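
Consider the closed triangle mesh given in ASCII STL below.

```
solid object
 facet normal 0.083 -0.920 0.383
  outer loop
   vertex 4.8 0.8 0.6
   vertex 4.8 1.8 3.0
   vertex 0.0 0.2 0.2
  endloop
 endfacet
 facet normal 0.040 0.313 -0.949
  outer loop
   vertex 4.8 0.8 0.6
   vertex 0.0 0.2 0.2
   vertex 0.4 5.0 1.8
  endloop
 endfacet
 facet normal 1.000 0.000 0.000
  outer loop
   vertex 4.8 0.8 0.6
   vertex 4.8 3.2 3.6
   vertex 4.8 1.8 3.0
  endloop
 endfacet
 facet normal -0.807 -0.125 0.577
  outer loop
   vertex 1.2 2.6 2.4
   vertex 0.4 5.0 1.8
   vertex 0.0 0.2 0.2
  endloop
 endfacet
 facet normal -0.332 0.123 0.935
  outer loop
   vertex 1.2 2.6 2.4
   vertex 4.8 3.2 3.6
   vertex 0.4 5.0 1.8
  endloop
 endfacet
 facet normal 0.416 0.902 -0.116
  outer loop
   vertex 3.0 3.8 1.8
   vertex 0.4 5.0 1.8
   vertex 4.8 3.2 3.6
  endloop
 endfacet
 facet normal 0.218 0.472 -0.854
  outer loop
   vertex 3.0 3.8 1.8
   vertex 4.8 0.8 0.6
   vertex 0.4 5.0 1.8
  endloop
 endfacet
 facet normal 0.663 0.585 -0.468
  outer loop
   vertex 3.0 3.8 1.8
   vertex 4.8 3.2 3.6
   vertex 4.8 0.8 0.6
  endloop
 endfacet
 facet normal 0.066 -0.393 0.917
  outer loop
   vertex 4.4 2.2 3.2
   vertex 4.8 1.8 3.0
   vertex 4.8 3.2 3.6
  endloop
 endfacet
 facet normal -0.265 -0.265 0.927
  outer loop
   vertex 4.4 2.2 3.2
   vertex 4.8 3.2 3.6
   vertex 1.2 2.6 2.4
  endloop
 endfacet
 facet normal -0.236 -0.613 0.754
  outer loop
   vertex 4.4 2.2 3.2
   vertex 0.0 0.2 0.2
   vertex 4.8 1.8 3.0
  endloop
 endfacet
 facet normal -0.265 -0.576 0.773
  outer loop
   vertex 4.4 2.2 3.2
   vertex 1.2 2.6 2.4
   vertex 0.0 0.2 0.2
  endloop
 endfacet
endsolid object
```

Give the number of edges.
18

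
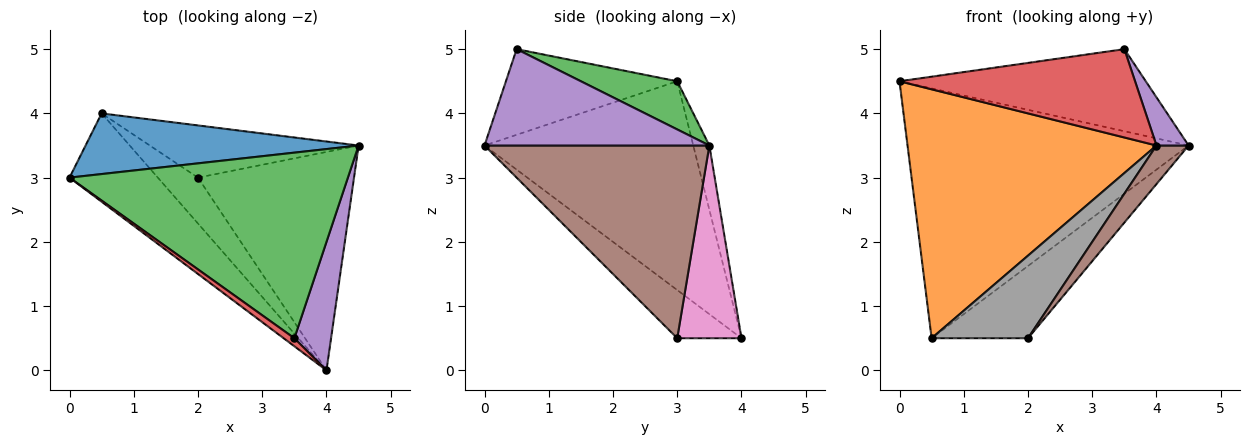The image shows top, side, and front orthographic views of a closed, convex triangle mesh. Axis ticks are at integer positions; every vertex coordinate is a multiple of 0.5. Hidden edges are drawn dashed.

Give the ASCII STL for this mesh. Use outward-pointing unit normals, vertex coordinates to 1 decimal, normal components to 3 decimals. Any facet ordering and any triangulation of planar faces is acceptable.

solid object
 facet normal -0.055 0.970 0.236
  outer loop
   vertex 0.5 4.0 0.5
   vertex 0.0 3.0 4.5
   vertex 4.5 3.5 3.5
  endloop
 endfacet
 facet normal -0.620 -0.739 -0.262
  outer loop
   vertex 0.5 4.0 0.5
   vertex 4.0 0.0 3.5
   vertex 0.0 3.0 4.5
  endloop
 endfacet
 facet normal 0.156 0.400 0.903
  outer loop
   vertex 3.5 0.5 5.0
   vertex 4.5 3.5 3.5
   vertex 0.0 3.0 4.5
  endloop
 endfacet
 facet normal -0.587 -0.807 0.073
  outer loop
   vertex 3.5 0.5 5.0
   vertex 0.0 3.0 4.5
   vertex 4.0 0.0 3.5
  endloop
 endfacet
 facet normal 0.926 -0.132 0.353
  outer loop
   vertex 3.5 0.5 5.0
   vertex 4.0 0.0 3.5
   vertex 4.5 3.5 3.5
  endloop
 endfacet
 facet normal 0.772 -0.110 -0.625
  outer loop
   vertex 2.0 3.0 0.5
   vertex 4.5 3.5 3.5
   vertex 4.0 0.0 3.5
  endloop
 endfacet
 facet normal 0.475 0.713 -0.515
  outer loop
   vertex 2.0 3.0 0.5
   vertex 0.5 4.0 0.5
   vertex 4.5 3.5 3.5
  endloop
 endfacet
 facet normal -0.504 -0.755 -0.420
  outer loop
   vertex 2.0 3.0 0.5
   vertex 4.0 0.0 3.5
   vertex 0.5 4.0 0.5
  endloop
 endfacet
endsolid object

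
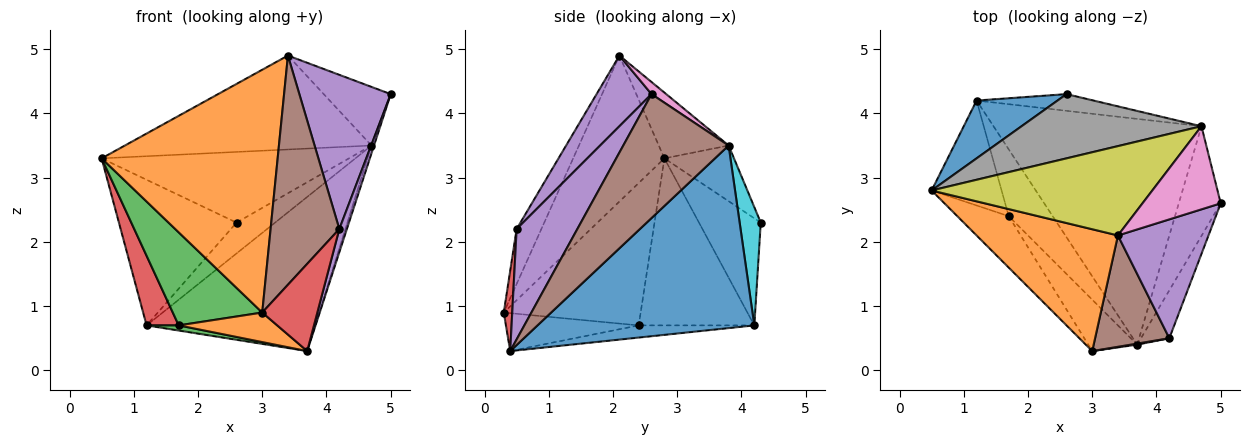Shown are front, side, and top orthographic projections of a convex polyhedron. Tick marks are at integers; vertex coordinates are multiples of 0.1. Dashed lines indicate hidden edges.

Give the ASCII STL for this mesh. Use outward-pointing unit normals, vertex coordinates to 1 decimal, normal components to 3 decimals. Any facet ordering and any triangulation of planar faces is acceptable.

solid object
 facet normal -0.439 0.835 0.332
  outer loop
   vertex 1.2 4.2 0.7
   vertex 0.5 2.8 3.3
   vertex 2.6 4.3 2.3
  endloop
 endfacet
 facet normal -0.420 -0.811 0.407
  outer loop
   vertex 3.4 2.1 4.9
   vertex 0.5 2.8 3.3
   vertex 3.0 0.3 0.9
  endloop
 endfacet
 facet normal -0.801 -0.524 -0.289
  outer loop
   vertex 1.7 2.4 0.7
   vertex 3.0 0.3 0.9
   vertex 0.5 2.8 3.3
  endloop
 endfacet
 facet normal -0.894 -0.248 -0.374
  outer loop
   vertex 1.7 2.4 0.7
   vertex 0.5 2.8 3.3
   vertex 1.2 4.2 0.7
  endloop
 endfacet
 facet normal 0.430 -0.715 0.551
  outer loop
   vertex 4.2 0.5 2.2
   vertex 5.0 2.6 4.3
   vertex 3.4 2.1 4.9
  endloop
 endfacet
 facet normal -0.308 -0.856 0.416
  outer loop
   vertex 4.2 0.5 2.2
   vertex 3.4 2.1 4.9
   vertex 3.0 0.3 0.9
  endloop
 endfacet
 facet normal 0.125 0.572 0.811
  outer loop
   vertex 4.7 3.8 3.5
   vertex 3.4 2.1 4.9
   vertex 5.0 2.6 4.3
  endloop
 endfacet
 facet normal -0.204 0.724 0.659
  outer loop
   vertex 4.7 3.8 3.5
   vertex 2.6 4.3 2.3
   vertex 0.5 2.8 3.3
  endloop
 endfacet
 facet normal -0.201 0.710 0.675
  outer loop
   vertex 4.7 3.8 3.5
   vertex 0.5 2.8 3.3
   vertex 3.4 2.1 4.9
  endloop
 endfacet
 facet normal 0.434 0.792 -0.429
  outer loop
   vertex 4.7 3.8 3.5
   vertex 1.2 4.2 0.7
   vertex 2.6 4.3 2.3
  endloop
 endfacet
 facet normal 0.587 0.457 -0.669
  outer loop
   vertex 3.7 0.4 0.3
   vertex 1.2 4.2 0.7
   vertex 4.7 3.8 3.5
  endloop
 endfacet
 facet normal -0.558 -0.414 -0.720
  outer loop
   vertex 3.7 0.4 0.3
   vertex 3.0 0.3 0.9
   vertex 1.7 2.4 0.7
  endloop
 endfacet
 facet normal -0.266 -0.074 -0.961
  outer loop
   vertex 3.7 0.4 0.3
   vertex 1.7 2.4 0.7
   vertex 1.2 4.2 0.7
  endloop
 endfacet
 facet normal 0.152 -0.988 0.012
  outer loop
   vertex 3.7 0.4 0.3
   vertex 4.2 0.5 2.2
   vertex 3.0 0.3 0.9
  endloop
 endfacet
 facet normal 0.962 -0.120 -0.247
  outer loop
   vertex 3.7 0.4 0.3
   vertex 5.0 2.6 4.3
   vertex 4.2 0.5 2.2
  endloop
 endfacet
 facet normal 0.947 0.023 -0.320
  outer loop
   vertex 3.7 0.4 0.3
   vertex 4.7 3.8 3.5
   vertex 5.0 2.6 4.3
  endloop
 endfacet
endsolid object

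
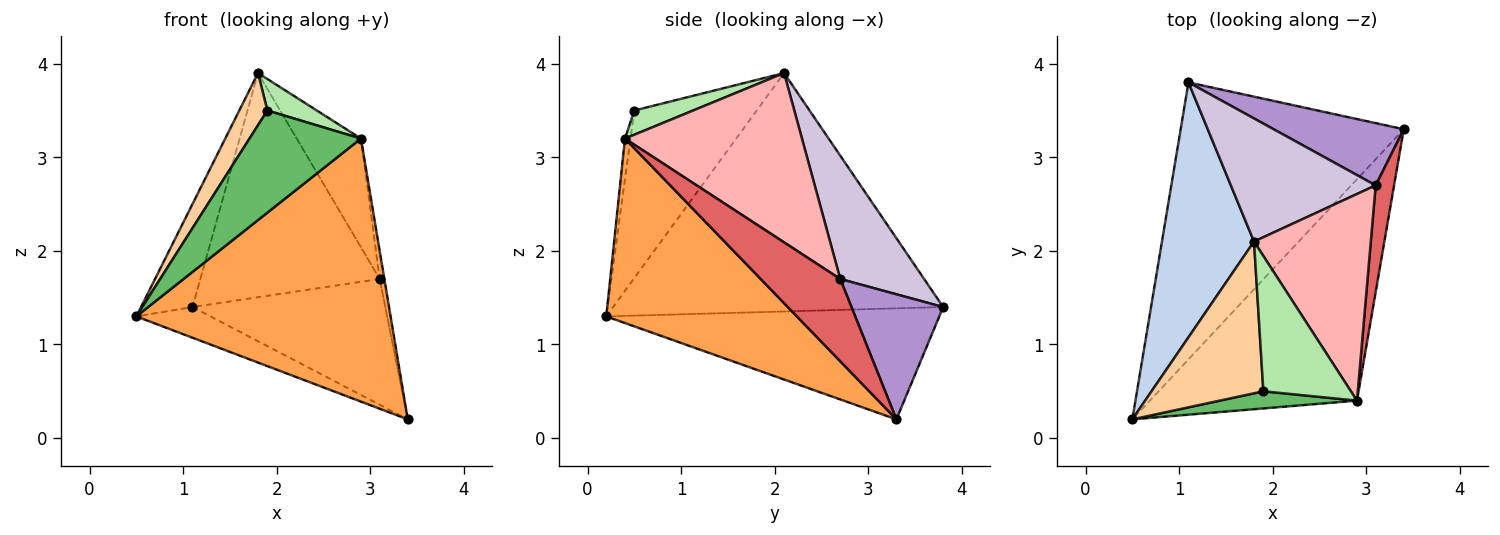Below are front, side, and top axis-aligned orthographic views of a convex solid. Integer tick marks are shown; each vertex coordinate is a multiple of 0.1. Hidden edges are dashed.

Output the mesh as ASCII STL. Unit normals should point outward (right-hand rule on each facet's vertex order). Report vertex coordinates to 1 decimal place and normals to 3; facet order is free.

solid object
 facet normal -0.443 0.099 -0.891
  outer loop
   vertex 1.1 3.8 1.4
   vertex 3.4 3.3 0.2
   vertex 0.5 0.2 1.3
  endloop
 endfacet
 facet normal -0.923 0.144 0.356
  outer loop
   vertex 1.8 2.1 3.9
   vertex 1.1 3.8 1.4
   vertex 0.5 0.2 1.3
  endloop
 endfacet
 facet normal 0.498 -0.664 -0.559
  outer loop
   vertex 2.9 0.4 3.2
   vertex 0.5 0.2 1.3
   vertex 3.4 3.3 0.2
  endloop
 endfacet
 facet normal -0.817 -0.187 0.545
  outer loop
   vertex 1.9 0.5 3.5
   vertex 1.8 2.1 3.9
   vertex 0.5 0.2 1.3
  endloop
 endfacet
 facet normal -0.049 -0.985 0.165
  outer loop
   vertex 1.9 0.5 3.5
   vertex 0.5 0.2 1.3
   vertex 2.9 0.4 3.2
  endloop
 endfacet
 facet normal 0.260 -0.219 0.940
  outer loop
   vertex 1.9 0.5 3.5
   vertex 2.9 0.4 3.2
   vertex 1.8 2.1 3.9
  endloop
 endfacet
 facet normal 0.974 0.057 0.218
  outer loop
   vertex 3.1 2.7 1.7
   vertex 2.9 0.4 3.2
   vertex 3.4 3.3 0.2
  endloop
 endfacet
 facet normal 0.789 0.286 0.544
  outer loop
   vertex 3.1 2.7 1.7
   vertex 1.8 2.1 3.9
   vertex 2.9 0.4 3.2
  endloop
 endfacet
 facet normal 0.392 0.824 0.408
  outer loop
   vertex 3.1 2.7 1.7
   vertex 3.4 3.3 0.2
   vertex 1.1 3.8 1.4
  endloop
 endfacet
 facet normal 0.379 0.811 0.445
  outer loop
   vertex 3.1 2.7 1.7
   vertex 1.1 3.8 1.4
   vertex 1.8 2.1 3.9
  endloop
 endfacet
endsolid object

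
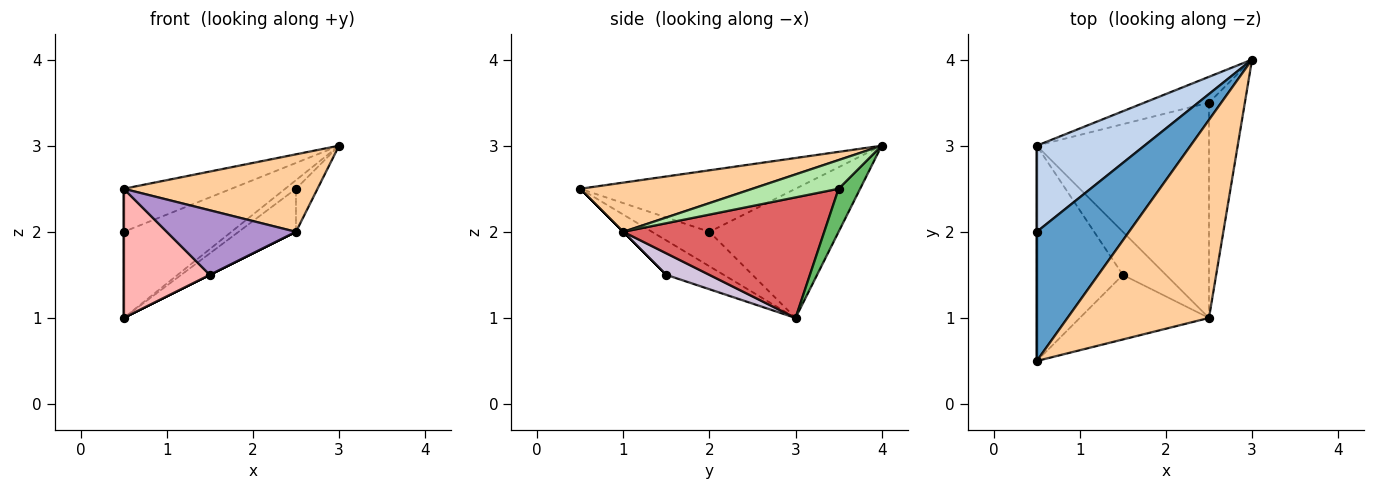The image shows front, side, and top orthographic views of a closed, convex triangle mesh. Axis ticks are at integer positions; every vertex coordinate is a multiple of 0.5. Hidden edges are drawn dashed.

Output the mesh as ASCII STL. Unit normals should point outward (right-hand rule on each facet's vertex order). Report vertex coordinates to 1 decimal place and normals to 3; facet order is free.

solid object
 facet normal -0.535 0.267 0.802
  outer loop
   vertex 0.5 0.5 2.5
   vertex 3.0 4.0 3.0
   vertex 0.5 2.0 2.0
  endloop
 endfacet
 facet normal -0.647 0.539 0.539
  outer loop
   vertex 0.5 3.0 1.0
   vertex 0.5 2.0 2.0
   vertex 3.0 4.0 3.0
  endloop
 endfacet
 facet normal -1.000 0.000 0.000
  outer loop
   vertex 0.5 3.0 1.0
   vertex 0.5 0.5 2.5
   vertex 0.5 2.0 2.0
  endloop
 endfacet
 facet normal 0.308 -0.347 0.886
  outer loop
   vertex 2.5 1.0 2.0
   vertex 3.0 4.0 3.0
   vertex 0.5 0.5 2.5
  endloop
 endfacet
 facet normal 0.535 0.267 -0.802
  outer loop
   vertex 2.5 3.5 2.5
   vertex 0.5 3.0 1.0
   vertex 3.0 4.0 3.0
  endloop
 endfacet
 facet normal 0.617 0.154 -0.772
  outer loop
   vertex 2.5 3.5 2.5
   vertex 3.0 4.0 3.0
   vertex 2.5 1.0 2.0
  endloop
 endfacet
 facet normal 0.566 0.162 -0.808
  outer loop
   vertex 2.5 3.5 2.5
   vertex 2.5 1.0 2.0
   vertex 0.5 3.0 1.0
  endloop
 endfacet
 facet normal -0.324 -0.487 -0.811
  outer loop
   vertex 1.5 1.5 1.5
   vertex 0.5 0.5 2.5
   vertex 0.5 3.0 1.0
  endloop
 endfacet
 facet normal 0.000 -0.707 -0.707
  outer loop
   vertex 1.5 1.5 1.5
   vertex 2.5 1.0 2.0
   vertex 0.5 0.5 2.5
  endloop
 endfacet
 facet normal 0.447 0.000 -0.894
  outer loop
   vertex 1.5 1.5 1.5
   vertex 0.5 3.0 1.0
   vertex 2.5 1.0 2.0
  endloop
 endfacet
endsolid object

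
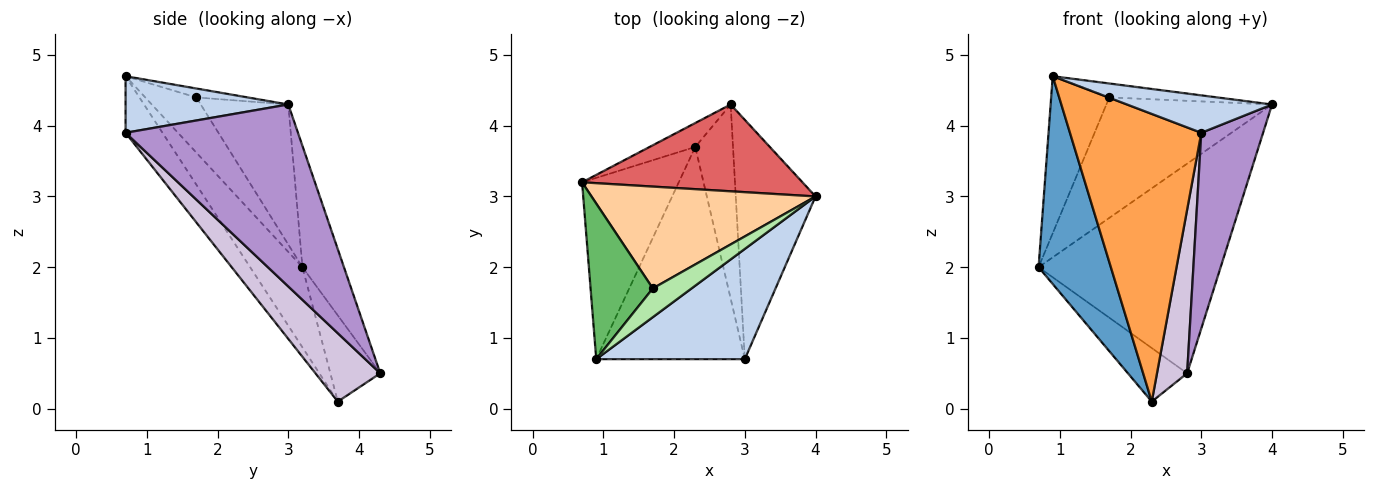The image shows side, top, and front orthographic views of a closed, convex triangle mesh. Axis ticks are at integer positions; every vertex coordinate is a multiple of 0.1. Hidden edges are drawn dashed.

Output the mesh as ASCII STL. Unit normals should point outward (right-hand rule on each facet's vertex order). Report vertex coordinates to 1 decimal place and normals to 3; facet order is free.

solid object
 facet normal -0.479 -0.662 -0.577
  outer loop
   vertex 2.3 3.7 0.1
   vertex 0.9 0.7 4.7
   vertex 0.7 3.2 2.0
  endloop
 endfacet
 facet normal 0.339 -0.302 0.891
  outer loop
   vertex 3.0 0.7 3.9
   vertex 4.0 3.0 4.3
   vertex 0.9 0.7 4.7
  endloop
 endfacet
 facet normal -0.221 -0.785 -0.579
  outer loop
   vertex 3.0 0.7 3.9
   vertex 0.9 0.7 4.7
   vertex 2.3 3.7 0.1
  endloop
 endfacet
 facet normal -0.374 0.708 0.599
  outer loop
   vertex 1.7 1.7 4.4
   vertex 4.0 3.0 4.3
   vertex 0.7 3.2 2.0
  endloop
 endfacet
 facet normal -0.529 0.603 0.597
  outer loop
   vertex 1.7 1.7 4.4
   vertex 0.7 3.2 2.0
   vertex 0.9 0.7 4.7
  endloop
 endfacet
 facet normal -0.203 0.427 0.881
  outer loop
   vertex 1.7 1.7 4.4
   vertex 0.9 0.7 4.7
   vertex 4.0 3.0 4.3
  endloop
 endfacet
 facet normal -0.206 0.904 0.374
  outer loop
   vertex 2.8 4.3 0.5
   vertex 0.7 3.2 2.0
   vertex 4.0 3.0 4.3
  endloop
 endfacet
 facet normal -0.610 0.724 -0.323
  outer loop
   vertex 2.8 4.3 0.5
   vertex 2.3 3.7 0.1
   vertex 0.7 3.2 2.0
  endloop
 endfacet
 facet normal 0.870 -0.312 -0.382
  outer loop
   vertex 2.8 4.3 0.5
   vertex 4.0 3.0 4.3
   vertex 3.0 0.7 3.9
  endloop
 endfacet
 facet normal 0.811 -0.377 -0.447
  outer loop
   vertex 2.8 4.3 0.5
   vertex 3.0 0.7 3.9
   vertex 2.3 3.7 0.1
  endloop
 endfacet
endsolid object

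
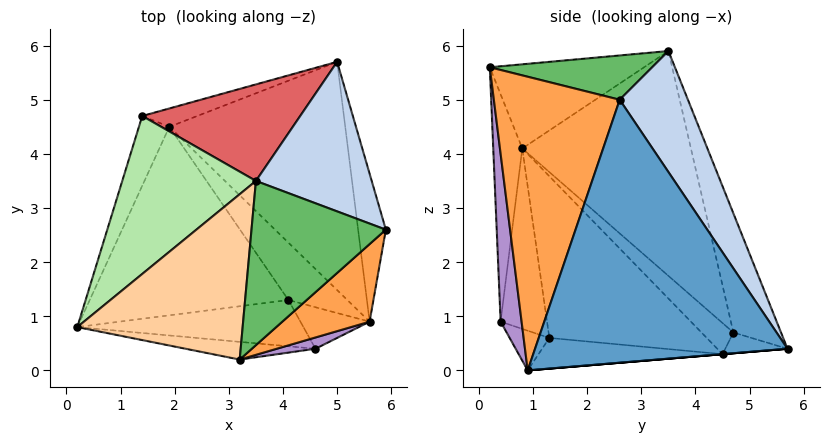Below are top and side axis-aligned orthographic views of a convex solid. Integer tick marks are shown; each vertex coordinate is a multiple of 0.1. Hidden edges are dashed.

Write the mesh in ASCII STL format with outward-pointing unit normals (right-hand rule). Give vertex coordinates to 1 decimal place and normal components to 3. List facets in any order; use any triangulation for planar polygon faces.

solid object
 facet normal 0.986 0.132 -0.104
  outer loop
   vertex 5.6 0.9 0.0
   vertex 5.0 5.7 0.4
   vertex 5.9 2.6 5.0
  endloop
 endfacet
 facet normal 0.455 0.777 0.435
  outer loop
   vertex 3.5 3.5 5.9
   vertex 5.9 2.6 5.0
   vertex 5.0 5.7 0.4
  endloop
 endfacet
 facet normal 0.675 -0.710 0.201
  outer loop
   vertex 3.2 0.2 5.6
   vertex 5.6 0.9 0.0
   vertex 5.9 2.6 5.0
  endloop
 endfacet
 facet normal -0.453 -0.040 0.891
  outer loop
   vertex 3.2 0.2 5.6
   vertex 3.5 3.5 5.9
   vertex 0.2 0.8 4.1
  endloop
 endfacet
 facet normal 0.311 -0.114 0.944
  outer loop
   vertex 3.2 0.2 5.6
   vertex 5.9 2.6 5.0
   vertex 3.5 3.5 5.9
  endloop
 endfacet
 facet normal -0.701 0.579 0.417
  outer loop
   vertex 1.4 4.7 0.7
   vertex 0.2 0.8 4.1
   vertex 3.5 3.5 5.9
  endloop
 endfacet
 facet normal -0.231 0.923 0.306
  outer loop
   vertex 1.4 4.7 0.7
   vertex 3.5 3.5 5.9
   vertex 5.0 5.7 0.4
  endloop
 endfacet
 facet normal -0.153 -0.984 -0.087
  outer loop
   vertex 4.6 0.4 0.9
   vertex 3.2 0.2 5.6
   vertex 0.2 0.8 4.1
  endloop
 endfacet
 facet normal 0.530 -0.839 0.122
  outer loop
   vertex 4.6 0.4 0.9
   vertex 5.6 0.9 0.0
   vertex 3.2 0.2 5.6
  endloop
 endfacet
 facet normal -0.533 -0.519 -0.668
  outer loop
   vertex 4.6 0.4 0.9
   vertex 0.2 0.8 4.1
   vertex 4.1 1.3 0.6
  endloop
 endfacet
 facet normal -0.433 -0.492 -0.755
  outer loop
   vertex 4.6 0.4 0.9
   vertex 4.1 1.3 0.6
   vertex 5.6 0.9 0.0
  endloop
 endfacet
 facet normal 0.000 0.083 -0.997
  outer loop
   vertex 1.9 4.5 0.3
   vertex 5.0 5.7 0.4
   vertex 5.6 0.9 0.0
  endloop
 endfacet
 facet normal -0.251 0.703 -0.665
  outer loop
   vertex 1.9 4.5 0.3
   vertex 1.4 4.7 0.7
   vertex 5.0 5.7 0.4
  endloop
 endfacet
 facet normal -0.429 -0.372 -0.823
  outer loop
   vertex 1.9 4.5 0.3
   vertex 5.6 0.9 0.0
   vertex 4.1 1.3 0.6
  endloop
 endfacet
 facet normal -0.563 -0.452 -0.692
  outer loop
   vertex 1.9 4.5 0.3
   vertex 4.1 1.3 0.6
   vertex 0.2 0.8 4.1
  endloop
 endfacet
 facet normal -0.666 -0.363 -0.651
  outer loop
   vertex 1.9 4.5 0.3
   vertex 0.2 0.8 4.1
   vertex 1.4 4.7 0.7
  endloop
 endfacet
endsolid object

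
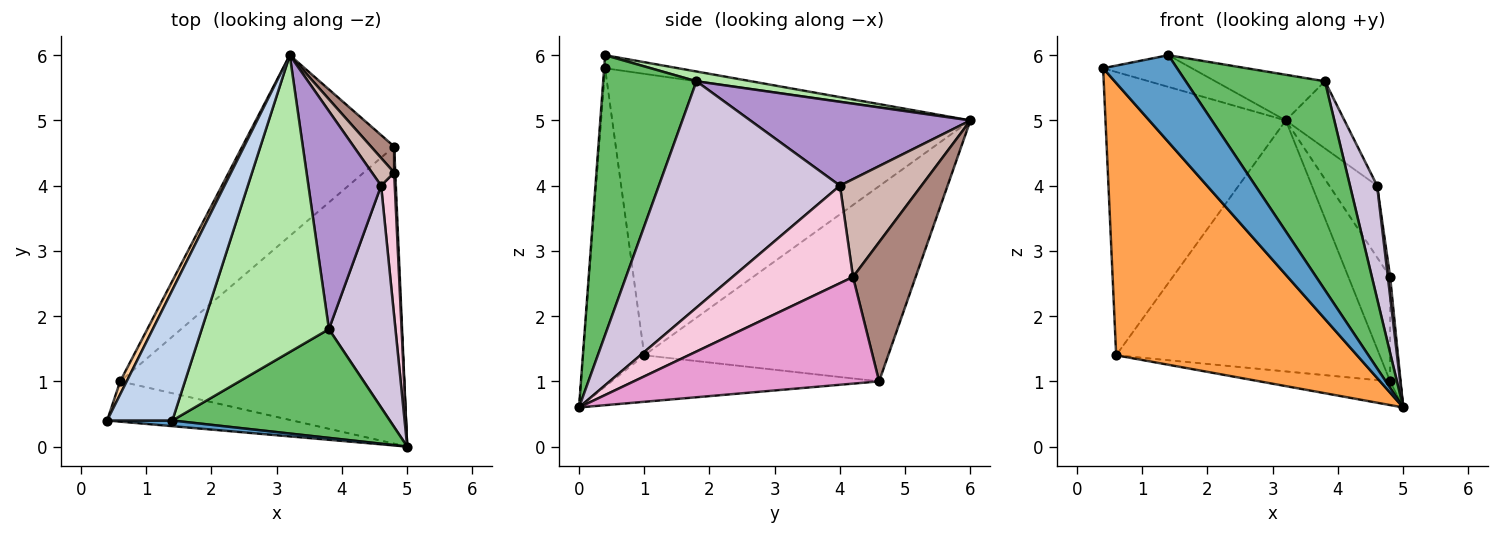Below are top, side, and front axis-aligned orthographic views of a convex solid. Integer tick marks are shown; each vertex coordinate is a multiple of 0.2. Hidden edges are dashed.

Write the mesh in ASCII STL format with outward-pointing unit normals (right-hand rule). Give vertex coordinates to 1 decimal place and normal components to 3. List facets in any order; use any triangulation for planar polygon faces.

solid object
 facet normal -0.013 -0.998 0.065
  outer loop
   vertex 1.4 0.4 6.0
   vertex 0.4 0.4 5.8
   vertex 5.0 0.0 0.6
  endloop
 endfacet
 facet normal -0.191 0.232 0.954
  outer loop
   vertex 1.4 0.4 6.0
   vertex 3.2 6.0 5.0
   vertex 0.4 0.4 5.8
  endloop
 endfacet
 facet normal -0.244 -0.959 -0.142
  outer loop
   vertex 0.6 1.0 1.4
   vertex 5.0 0.0 0.6
   vertex 0.4 0.4 5.8
  endloop
 endfacet
 facet normal -0.893 0.449 0.021
  outer loop
   vertex 0.6 1.0 1.4
   vertex 0.4 0.4 5.8
   vertex 3.2 6.0 5.0
  endloop
 endfacet
 facet normal 0.511 -0.762 0.397
  outer loop
   vertex 3.8 1.8 5.6
   vertex 1.4 0.4 6.0
   vertex 5.0 0.0 0.6
  endloop
 endfacet
 facet normal 0.076 0.152 0.986
  outer loop
   vertex 3.8 1.8 5.6
   vertex 3.2 6.0 5.0
   vertex 1.4 0.4 6.0
  endloop
 endfacet
 facet normal -0.161 0.079 -0.984
  outer loop
   vertex 4.8 4.6 1.0
   vertex 5.0 0.0 0.6
   vertex 0.6 1.0 1.4
  endloop
 endfacet
 facet normal -0.601 0.649 -0.467
  outer loop
   vertex 4.8 4.6 1.0
   vertex 0.6 1.0 1.4
   vertex 3.2 6.0 5.0
  endloop
 endfacet
 facet normal 0.741 0.198 0.642
  outer loop
   vertex 4.6 4.0 4.0
   vertex 3.2 6.0 5.0
   vertex 3.8 1.8 5.6
  endloop
 endfacet
 facet normal 0.950 -0.142 0.279
  outer loop
   vertex 4.6 4.0 4.0
   vertex 3.8 1.8 5.6
   vertex 5.0 0.0 0.6
  endloop
 endfacet
 facet normal 0.824 0.549 0.137
  outer loop
   vertex 4.8 4.2 2.6
   vertex 4.8 4.6 1.0
   vertex 3.2 6.0 5.0
  endloop
 endfacet
 facet normal 0.846 0.497 0.192
  outer loop
   vertex 4.8 4.2 2.6
   vertex 3.2 6.0 5.0
   vertex 4.6 4.0 4.0
  endloop
 endfacet
 facet normal 0.999 0.043 0.011
  outer loop
   vertex 4.8 4.2 2.6
   vertex 5.0 0.0 0.6
   vertex 4.8 4.6 1.0
  endloop
 endfacet
 facet normal 0.990 -0.019 0.139
  outer loop
   vertex 4.8 4.2 2.6
   vertex 4.6 4.0 4.0
   vertex 5.0 0.0 0.6
  endloop
 endfacet
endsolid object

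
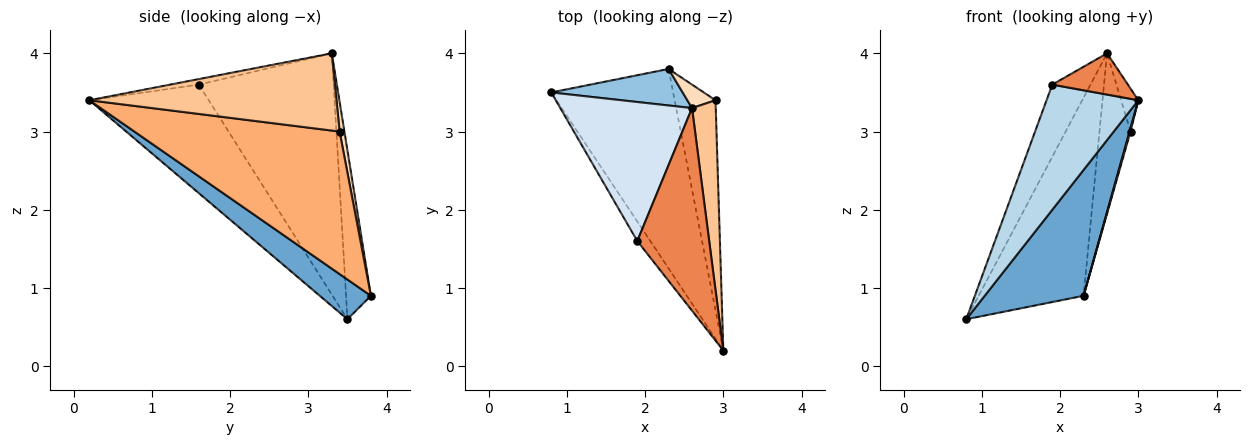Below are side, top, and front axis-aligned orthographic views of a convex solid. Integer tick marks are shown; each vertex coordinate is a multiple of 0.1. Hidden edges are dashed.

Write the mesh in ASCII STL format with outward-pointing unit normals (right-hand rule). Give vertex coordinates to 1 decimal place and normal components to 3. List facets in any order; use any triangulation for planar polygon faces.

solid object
 facet normal 0.266 -0.514 -0.815
  outer loop
   vertex 2.3 3.8 0.9
   vertex 3.0 0.2 3.4
   vertex 0.8 3.5 0.6
  endloop
 endfacet
 facet normal -0.227 0.958 0.176
  outer loop
   vertex 2.6 3.3 4.0
   vertex 2.3 3.8 0.9
   vertex 0.8 3.5 0.6
  endloop
 endfacet
 facet normal -0.789 -0.607 -0.095
  outer loop
   vertex 1.9 1.6 3.6
   vertex 0.8 3.5 0.6
   vertex 3.0 0.2 3.4
  endloop
 endfacet
 facet normal -0.852 0.241 0.465
  outer loop
   vertex 1.9 1.6 3.6
   vertex 2.6 3.3 4.0
   vertex 0.8 3.5 0.6
  endloop
 endfacet
 facet normal -0.075 -0.199 0.977
  outer loop
   vertex 1.9 1.6 3.6
   vertex 3.0 0.2 3.4
   vertex 2.6 3.3 4.0
  endloop
 endfacet
 facet normal 0.961 -0.004 -0.275
  outer loop
   vertex 2.9 3.4 3.0
   vertex 3.0 0.2 3.4
   vertex 2.3 3.8 0.9
  endloop
 endfacet
 facet normal 0.954 0.066 0.293
  outer loop
   vertex 2.9 3.4 3.0
   vertex 2.6 3.3 4.0
   vertex 3.0 0.2 3.4
  endloop
 endfacet
 facet normal 0.151 0.978 0.143
  outer loop
   vertex 2.9 3.4 3.0
   vertex 2.3 3.8 0.9
   vertex 2.6 3.3 4.0
  endloop
 endfacet
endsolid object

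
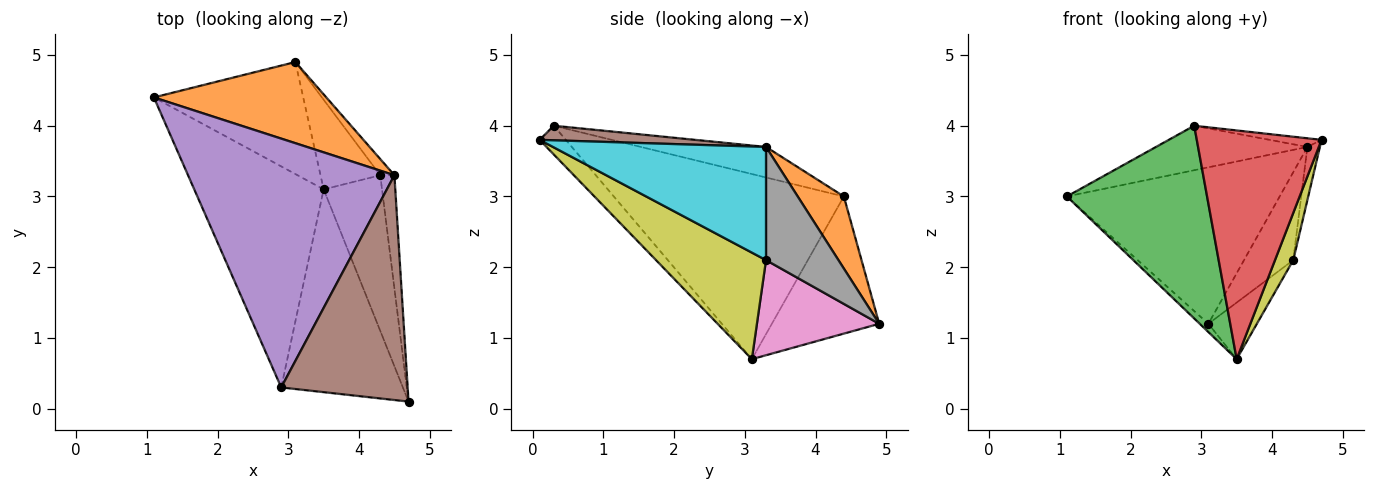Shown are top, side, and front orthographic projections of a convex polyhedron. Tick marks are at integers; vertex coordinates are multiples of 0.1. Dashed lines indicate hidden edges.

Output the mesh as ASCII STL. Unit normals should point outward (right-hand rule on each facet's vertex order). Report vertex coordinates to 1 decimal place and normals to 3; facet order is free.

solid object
 facet normal -0.675 0.054 -0.735
  outer loop
   vertex 3.5 3.1 0.7
   vertex 1.1 4.4 3.0
   vertex 3.1 4.9 1.2
  endloop
 endfacet
 facet normal 0.189 0.872 0.452
  outer loop
   vertex 4.5 3.3 3.7
   vertex 3.1 4.9 1.2
   vertex 1.1 4.4 3.0
  endloop
 endfacet
 facet normal -0.733 -0.447 -0.513
  outer loop
   vertex 2.9 0.3 4.0
   vertex 1.1 4.4 3.0
   vertex 3.5 3.1 0.7
  endloop
 endfacet
 facet normal -0.155 -0.739 -0.655
  outer loop
   vertex 2.9 0.3 4.0
   vertex 3.5 3.1 0.7
   vertex 4.7 0.1 3.8
  endloop
 endfacet
 facet normal -0.144 0.174 0.974
  outer loop
   vertex 2.9 0.3 4.0
   vertex 4.5 3.3 3.7
   vertex 1.1 4.4 3.0
  endloop
 endfacet
 facet normal 0.115 0.038 0.993
  outer loop
   vertex 2.9 0.3 4.0
   vertex 4.7 0.1 3.8
   vertex 4.5 3.3 3.7
  endloop
 endfacet
 facet normal 0.803 0.318 -0.504
  outer loop
   vertex 4.3 3.3 2.1
   vertex 3.5 3.1 0.7
   vertex 3.1 4.9 1.2
  endloop
 endfacet
 facet normal 0.823 0.559 -0.103
  outer loop
   vertex 4.3 3.3 2.1
   vertex 3.1 4.9 1.2
   vertex 4.5 3.3 3.7
  endloop
 endfacet
 facet normal 0.868 -0.144 -0.475
  outer loop
   vertex 4.3 3.3 2.1
   vertex 4.7 0.1 3.8
   vertex 3.5 3.1 0.7
  endloop
 endfacet
 facet normal 0.991 0.058 -0.124
  outer loop
   vertex 4.3 3.3 2.1
   vertex 4.5 3.3 3.7
   vertex 4.7 0.1 3.8
  endloop
 endfacet
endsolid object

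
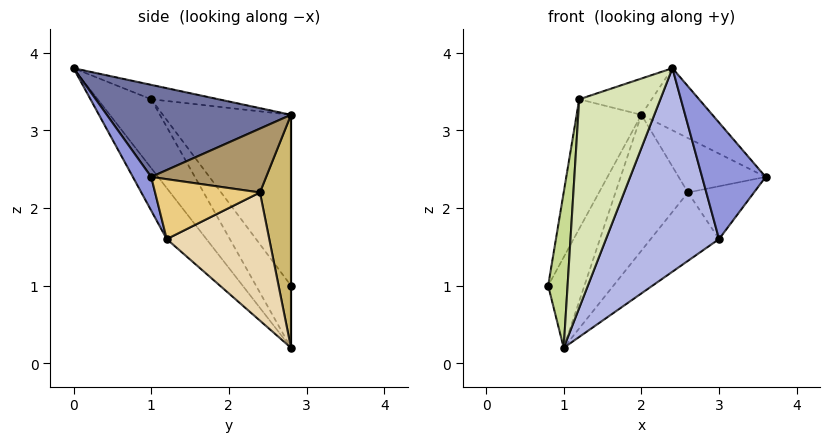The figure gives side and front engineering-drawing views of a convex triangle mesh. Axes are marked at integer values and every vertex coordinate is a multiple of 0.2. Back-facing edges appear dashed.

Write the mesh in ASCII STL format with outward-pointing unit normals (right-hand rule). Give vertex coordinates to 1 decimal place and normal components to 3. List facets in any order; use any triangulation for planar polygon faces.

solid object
 facet normal 0.641 0.247 0.726
  outer loop
   vertex 2.0 2.8 3.2
   vertex 2.4 0.0 3.8
   vertex 3.6 1.0 2.4
  endloop
 endfacet
 facet normal 0.000 1.000 0.000
  outer loop
   vertex 2.0 2.8 3.2
   vertex 1.0 2.8 0.2
   vertex 0.8 2.8 1.0
  endloop
 endfacet
 facet normal 0.253 -0.877 -0.409
  outer loop
   vertex 3.0 1.2 1.6
   vertex 3.6 1.0 2.4
   vertex 2.4 0.0 3.8
  endloop
 endfacet
 facet normal -0.283 -0.807 -0.518
  outer loop
   vertex 3.0 1.2 1.6
   vertex 2.4 0.0 3.8
   vertex 1.0 2.8 0.2
  endloop
 endfacet
 facet normal -0.803 0.405 0.438
  outer loop
   vertex 1.2 1.0 3.4
   vertex 2.0 2.8 3.2
   vertex 0.8 2.8 1.0
  endloop
 endfacet
 facet normal -0.170 0.183 0.968
  outer loop
   vertex 1.2 1.0 3.4
   vertex 2.4 0.0 3.8
   vertex 2.0 2.8 3.2
  endloop
 endfacet
 facet normal -0.854 -0.474 -0.214
  outer loop
   vertex 1.2 1.0 3.4
   vertex 0.8 2.8 1.0
   vertex 1.0 2.8 0.2
  endloop
 endfacet
 facet normal -0.505 -0.765 -0.399
  outer loop
   vertex 1.2 1.0 3.4
   vertex 1.0 2.8 0.2
   vertex 2.4 0.0 3.8
  endloop
 endfacet
 facet normal 0.776 0.587 0.231
  outer loop
   vertex 2.6 2.4 2.2
   vertex 2.0 2.8 3.2
   vertex 3.6 1.0 2.4
  endloop
 endfacet
 facet normal 0.391 0.911 -0.130
  outer loop
   vertex 2.6 2.4 2.2
   vertex 1.0 2.8 0.2
   vertex 2.0 2.8 3.2
  endloop
 endfacet
 facet normal 0.756 0.476 -0.448
  outer loop
   vertex 2.6 2.4 2.2
   vertex 3.6 1.0 2.4
   vertex 3.0 1.2 1.6
  endloop
 endfacet
 facet normal 0.728 0.485 -0.485
  outer loop
   vertex 2.6 2.4 2.2
   vertex 3.0 1.2 1.6
   vertex 1.0 2.8 0.2
  endloop
 endfacet
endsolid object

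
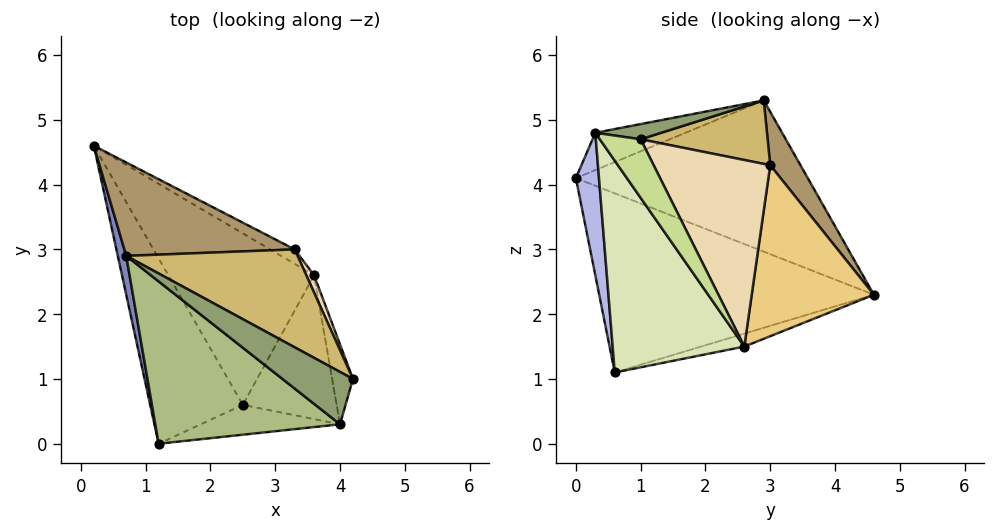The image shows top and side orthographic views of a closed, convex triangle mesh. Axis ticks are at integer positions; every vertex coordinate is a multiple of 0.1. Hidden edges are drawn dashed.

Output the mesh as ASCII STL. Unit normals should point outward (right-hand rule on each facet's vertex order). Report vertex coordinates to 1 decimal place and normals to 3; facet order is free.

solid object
 facet normal -0.832 -0.349 -0.431
  outer loop
   vertex 2.5 0.6 1.1
   vertex 1.2 0.0 4.1
   vertex 0.2 4.6 2.3
  endloop
 endfacet
 facet normal -0.980 -0.192 0.055
  outer loop
   vertex 0.7 2.9 5.3
   vertex 0.2 4.6 2.3
   vertex 1.2 0.0 4.1
  endloop
 endfacet
 facet normal -0.086 0.241 -0.967
  outer loop
   vertex 3.6 2.6 1.5
   vertex 2.5 0.6 1.1
   vertex 0.2 4.6 2.3
  endloop
 endfacet
 facet normal 0.139 -0.981 -0.136
  outer loop
   vertex 4.0 0.3 4.8
   vertex 1.2 0.0 4.1
   vertex 2.5 0.6 1.1
  endloop
 endfacet
 facet normal 0.210 0.079 0.974
  outer loop
   vertex 4.0 0.3 4.8
   vertex 4.2 1.0 4.7
   vertex 0.7 2.9 5.3
  endloop
 endfacet
 facet normal -0.181 -0.403 0.897
  outer loop
   vertex 4.0 0.3 4.8
   vertex 0.7 2.9 5.3
   vertex 1.2 0.0 4.1
  endloop
 endfacet
 facet normal 0.898 -0.302 -0.320
  outer loop
   vertex 4.0 0.3 4.8
   vertex 3.6 2.6 1.5
   vertex 4.2 1.0 4.7
  endloop
 endfacet
 facet normal 0.842 -0.389 -0.373
  outer loop
   vertex 4.0 0.3 4.8
   vertex 2.5 0.6 1.1
   vertex 3.6 2.6 1.5
  endloop
 endfacet
 facet normal 0.147 0.871 0.469
  outer loop
   vertex 3.3 3.0 4.3
   vertex 0.2 4.6 2.3
   vertex 0.7 2.9 5.3
  endloop
 endfacet
 facet normal 0.329 0.325 0.887
  outer loop
   vertex 3.3 3.0 4.3
   vertex 0.7 2.9 5.3
   vertex 4.2 1.0 4.7
  endloop
 endfacet
 facet normal 0.493 0.867 -0.071
  outer loop
   vertex 3.3 3.0 4.3
   vertex 3.6 2.6 1.5
   vertex 0.2 4.6 2.3
  endloop
 endfacet
 facet normal 0.908 0.416 0.038
  outer loop
   vertex 3.3 3.0 4.3
   vertex 4.2 1.0 4.7
   vertex 3.6 2.6 1.5
  endloop
 endfacet
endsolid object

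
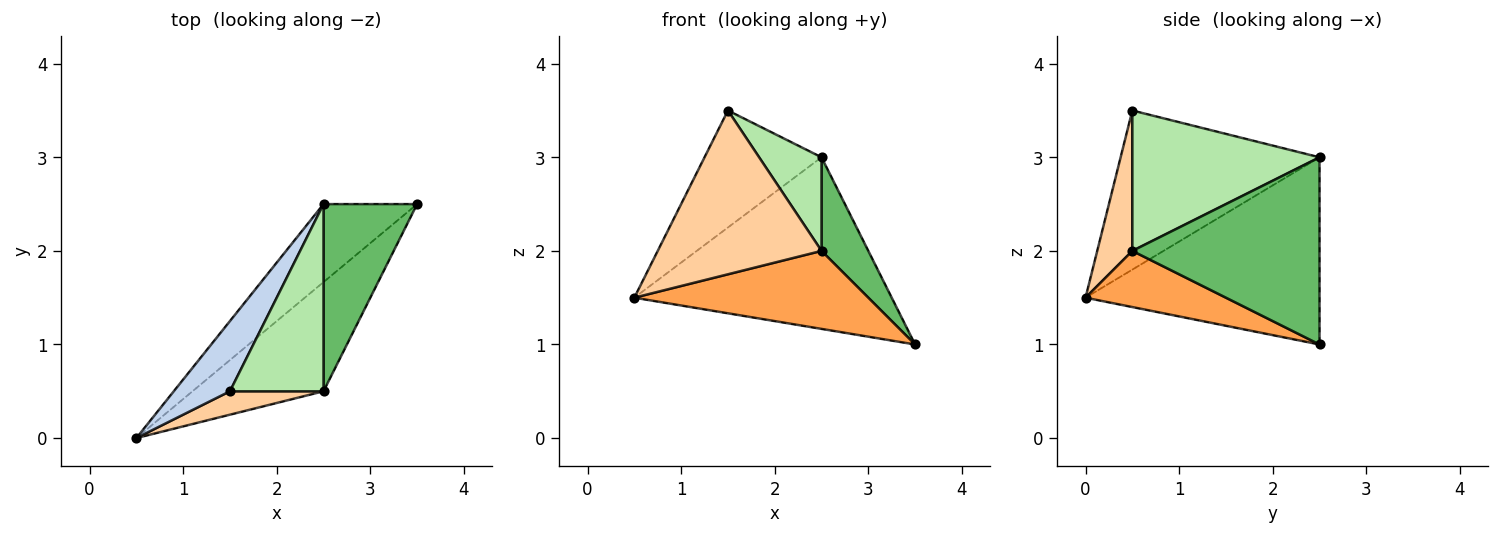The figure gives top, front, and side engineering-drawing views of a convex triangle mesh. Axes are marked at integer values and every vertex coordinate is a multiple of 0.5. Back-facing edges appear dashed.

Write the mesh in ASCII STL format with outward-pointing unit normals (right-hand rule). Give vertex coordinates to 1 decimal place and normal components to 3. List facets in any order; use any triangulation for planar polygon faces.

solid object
 facet normal -0.638 0.701 -0.319
  outer loop
   vertex 2.5 2.5 3.0
   vertex 3.5 2.5 1.0
   vertex 0.5 0.0 1.5
  endloop
 endfacet
 facet normal -0.825 0.485 0.291
  outer loop
   vertex 2.5 2.5 3.0
   vertex 0.5 0.0 1.5
   vertex 1.5 0.5 3.5
  endloop
 endfacet
 facet normal 0.329 -0.549 -0.768
  outer loop
   vertex 2.5 0.5 2.0
   vertex 0.5 0.0 1.5
   vertex 3.5 2.5 1.0
  endloop
 endfacet
 facet normal 0.208 -0.968 0.138
  outer loop
   vertex 2.5 0.5 2.0
   vertex 1.5 0.5 3.5
   vertex 0.5 0.0 1.5
  endloop
 endfacet
 facet normal 0.873 -0.218 0.436
  outer loop
   vertex 2.5 0.5 2.0
   vertex 3.5 2.5 1.0
   vertex 2.5 2.5 3.0
  endloop
 endfacet
 facet normal 0.802 -0.267 0.535
  outer loop
   vertex 2.5 0.5 2.0
   vertex 2.5 2.5 3.0
   vertex 1.5 0.5 3.5
  endloop
 endfacet
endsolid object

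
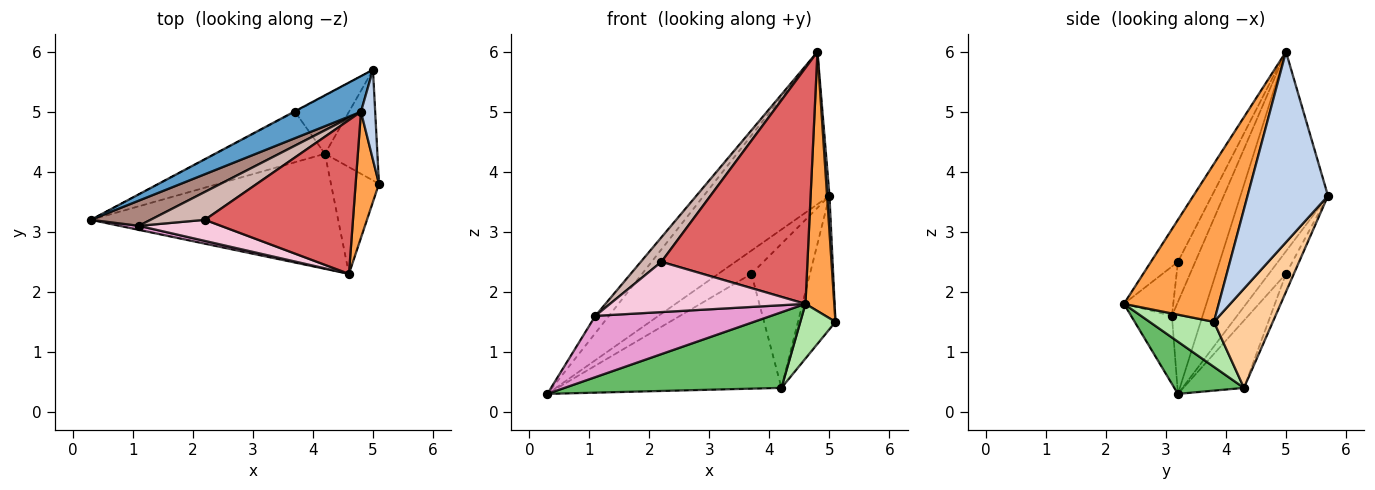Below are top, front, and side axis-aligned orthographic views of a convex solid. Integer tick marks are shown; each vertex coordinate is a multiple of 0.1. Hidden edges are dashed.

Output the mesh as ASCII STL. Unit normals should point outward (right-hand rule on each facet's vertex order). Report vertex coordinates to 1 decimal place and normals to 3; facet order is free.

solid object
 facet normal -0.561 0.806 0.188
  outer loop
   vertex 4.8 5.0 6.0
   vertex 5.0 5.7 3.6
   vertex 0.3 3.2 0.3
  endloop
 endfacet
 facet normal 0.997 -0.030 0.074
  outer loop
   vertex 4.8 5.0 6.0
   vertex 5.1 3.8 1.5
   vertex 5.0 5.7 3.6
  endloop
 endfacet
 facet normal 0.947 -0.288 0.140
  outer loop
   vertex 4.6 2.3 1.8
   vertex 5.1 3.8 1.5
   vertex 4.8 5.0 6.0
  endloop
 endfacet
 facet normal 0.770 0.491 -0.407
  outer loop
   vertex 4.2 4.3 0.4
   vertex 5.0 5.7 3.6
   vertex 5.1 3.8 1.5
  endloop
 endfacet
 facet normal 0.174 -0.541 -0.823
  outer loop
   vertex 4.2 4.3 0.4
   vertex 4.6 2.3 1.8
   vertex 0.3 3.2 0.3
  endloop
 endfacet
 facet normal 0.641 -0.350 -0.683
  outer loop
   vertex 4.2 4.3 0.4
   vertex 5.1 3.8 1.5
   vertex 4.6 2.3 1.8
  endloop
 endfacet
 facet normal -0.153 -0.828 0.540
  outer loop
   vertex 2.2 3.2 2.5
   vertex 4.6 2.3 1.8
   vertex 4.8 5.0 6.0
  endloop
 endfacet
 facet normal -0.459 0.888 -0.020
  outer loop
   vertex 3.7 5.0 2.3
   vertex 0.3 3.2 0.3
   vertex 5.0 5.7 3.6
  endloop
 endfacet
 facet normal -0.241 0.889 -0.391
  outer loop
   vertex 3.7 5.0 2.3
   vertex 4.2 4.3 0.4
   vertex 0.3 3.2 0.3
  endloop
 endfacet
 facet normal -0.124 0.920 -0.372
  outer loop
   vertex 3.7 5.0 2.3
   vertex 5.0 5.7 3.6
   vertex 4.2 4.3 0.4
  endloop
 endfacet
 facet normal -0.786 0.348 0.511
  outer loop
   vertex 1.1 3.1 1.6
   vertex 4.8 5.0 6.0
   vertex 0.3 3.2 0.3
  endloop
 endfacet
 facet normal -0.485 -0.577 0.657
  outer loop
   vertex 1.1 3.1 1.6
   vertex 2.2 3.2 2.5
   vertex 4.8 5.0 6.0
  endloop
 endfacet
 facet normal -0.226 -0.972 0.064
  outer loop
   vertex 1.1 3.1 1.6
   vertex 0.3 3.2 0.3
   vertex 4.6 2.3 1.8
  endloop
 endfacet
 facet normal -0.227 -0.898 0.377
  outer loop
   vertex 1.1 3.1 1.6
   vertex 4.6 2.3 1.8
   vertex 2.2 3.2 2.5
  endloop
 endfacet
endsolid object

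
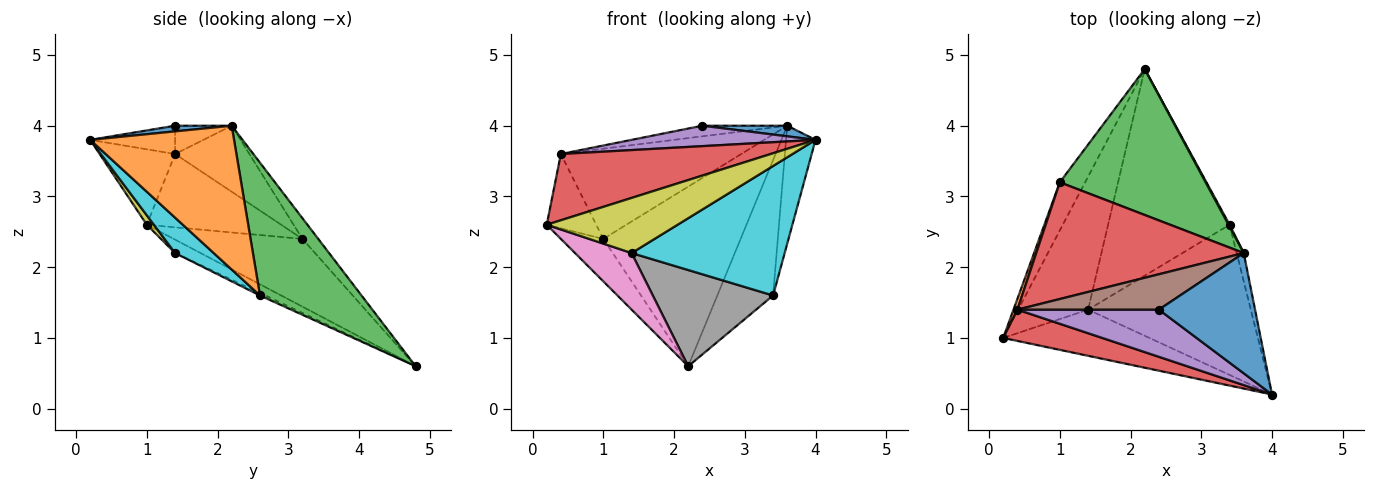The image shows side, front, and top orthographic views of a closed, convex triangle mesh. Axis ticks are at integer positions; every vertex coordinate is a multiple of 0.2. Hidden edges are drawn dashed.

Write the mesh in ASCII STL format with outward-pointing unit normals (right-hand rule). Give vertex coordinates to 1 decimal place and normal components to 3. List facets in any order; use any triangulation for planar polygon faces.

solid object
 facet normal 0.058 -0.088 0.994
  outer loop
   vertex 3.6 2.2 4.0
   vertex 2.4 1.4 4.0
   vertex 4.0 0.2 3.8
  endloop
 endfacet
 facet normal 0.979 0.201 -0.048
  outer loop
   vertex 3.4 2.6 1.6
   vertex 3.6 2.2 4.0
   vertex 4.0 0.2 3.8
  endloop
 endfacet
 facet normal 0.876 0.481 0.007
  outer loop
   vertex 3.4 2.6 1.6
   vertex 2.2 4.8 0.6
   vertex 3.6 2.2 4.0
  endloop
 endfacet
 facet normal -0.309 -0.860 0.406
  outer loop
   vertex 0.4 1.4 3.6
   vertex 0.2 1.0 2.6
   vertex 4.0 0.2 3.8
  endloop
 endfacet
 facet normal -0.180 -0.391 0.902
  outer loop
   vertex 0.4 1.4 3.6
   vertex 4.0 0.2 3.8
   vertex 2.4 1.4 4.0
  endloop
 endfacet
 facet normal -0.188 0.282 0.941
  outer loop
   vertex 0.4 1.4 3.6
   vertex 2.4 1.4 4.0
   vertex 3.6 2.2 4.0
  endloop
 endfacet
 facet normal -0.174 -0.386 -0.906
  outer loop
   vertex 1.4 1.4 2.2
   vertex 0.2 1.0 2.6
   vertex 2.2 4.8 0.6
  endloop
 endfacet
 facet normal -0.019 -0.422 -0.906
  outer loop
   vertex 1.4 1.4 2.2
   vertex 2.2 4.8 0.6
   vertex 3.4 2.6 1.6
  endloop
 endfacet
 facet normal 0.041 -0.766 -0.642
  outer loop
   vertex 1.4 1.4 2.2
   vertex 4.0 0.2 3.8
   vertex 0.2 1.0 2.6
  endloop
 endfacet
 facet normal 0.162 -0.644 -0.747
  outer loop
   vertex 1.4 1.4 2.2
   vertex 3.4 2.6 1.6
   vertex 4.0 0.2 3.8
  endloop
 endfacet
 facet normal -0.895 0.295 -0.334
  outer loop
   vertex 1.0 3.2 2.4
   vertex 2.2 4.8 0.6
   vertex 0.2 1.0 2.6
  endloop
 endfacet
 facet normal -0.937 0.345 0.049
  outer loop
   vertex 1.0 3.2 2.4
   vertex 0.2 1.0 2.6
   vertex 0.4 1.4 3.6
  endloop
 endfacet
 facet normal -0.089 0.773 0.628
  outer loop
   vertex 1.0 3.2 2.4
   vertex 3.6 2.2 4.0
   vertex 2.2 4.8 0.6
  endloop
 endfacet
 facet normal -0.244 0.593 0.767
  outer loop
   vertex 1.0 3.2 2.4
   vertex 0.4 1.4 3.6
   vertex 3.6 2.2 4.0
  endloop
 endfacet
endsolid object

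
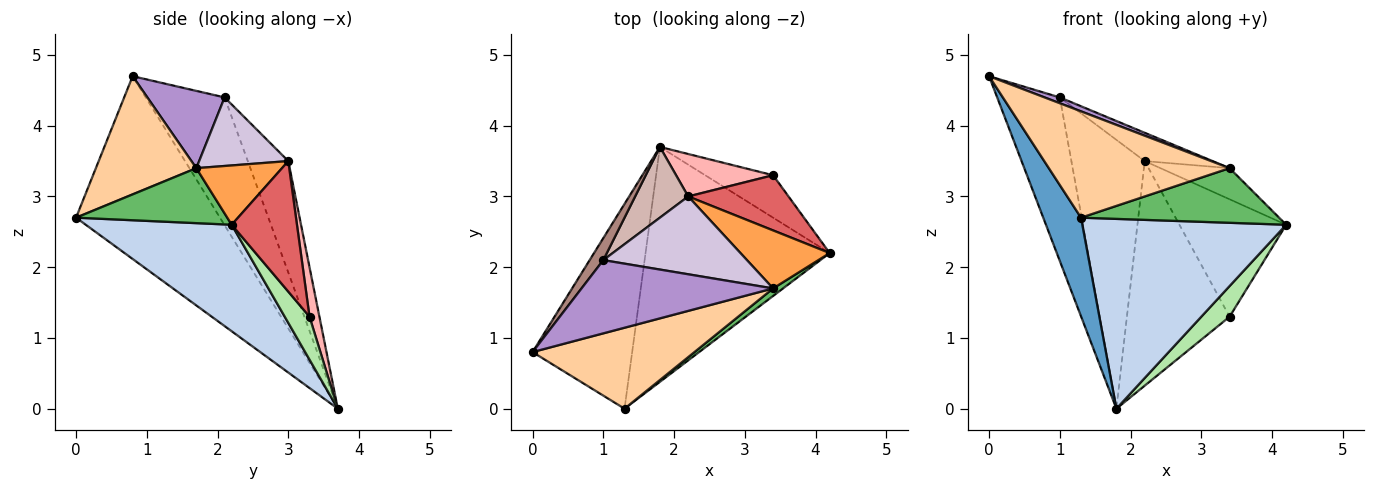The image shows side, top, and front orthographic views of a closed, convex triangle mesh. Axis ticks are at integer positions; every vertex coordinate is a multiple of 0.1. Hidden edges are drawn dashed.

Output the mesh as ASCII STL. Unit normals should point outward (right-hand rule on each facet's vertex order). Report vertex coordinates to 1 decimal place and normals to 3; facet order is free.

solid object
 facet normal -0.856 -0.225 -0.466
  outer loop
   vertex 1.3 0.0 2.7
   vertex 0.0 0.8 4.7
   vertex 1.8 3.7 0.0
  endloop
 endfacet
 facet normal 0.410 -0.573 -0.709
  outer loop
   vertex 1.3 0.0 2.7
   vertex 1.8 3.7 0.0
   vertex 4.2 2.2 2.6
  endloop
 endfacet
 facet normal 0.505 0.408 0.760
  outer loop
   vertex 3.4 1.7 3.4
   vertex 4.2 2.2 2.6
   vertex 2.2 3.0 3.5
  endloop
 endfacet
 facet normal 0.404 -0.728 0.554
  outer loop
   vertex 3.4 1.7 3.4
   vertex 0.0 0.8 4.7
   vertex 1.3 0.0 2.7
  endloop
 endfacet
 facet normal 0.603 -0.790 0.109
  outer loop
   vertex 3.4 1.7 3.4
   vertex 1.3 0.0 2.7
   vertex 4.2 2.2 2.6
  endloop
 endfacet
 facet normal 0.456 -0.521 -0.722
  outer loop
   vertex 3.4 3.3 1.3
   vertex 4.2 2.2 2.6
   vertex 1.8 3.7 0.0
  endloop
 endfacet
 facet normal 0.484 0.792 0.372
  outer loop
   vertex 3.4 3.3 1.3
   vertex 2.2 3.0 3.5
   vertex 4.2 2.2 2.6
  endloop
 endfacet
 facet normal 0.094 0.978 0.185
  outer loop
   vertex 3.4 3.3 1.3
   vertex 1.8 3.7 0.0
   vertex 2.2 3.0 3.5
  endloop
 endfacet
 facet normal 0.373 -0.074 0.925
  outer loop
   vertex 1.0 2.1 4.4
   vertex 0.0 0.8 4.7
   vertex 3.4 1.7 3.4
  endloop
 endfacet
 facet normal 0.409 0.312 0.857
  outer loop
   vertex 1.0 2.1 4.4
   vertex 3.4 1.7 3.4
   vertex 2.2 3.0 3.5
  endloop
 endfacet
 facet normal -0.780 0.620 0.083
  outer loop
   vertex 1.0 2.1 4.4
   vertex 1.8 3.7 0.0
   vertex 0.0 0.8 4.7
  endloop
 endfacet
 facet normal -0.471 0.853 0.224
  outer loop
   vertex 1.0 2.1 4.4
   vertex 2.2 3.0 3.5
   vertex 1.8 3.7 0.0
  endloop
 endfacet
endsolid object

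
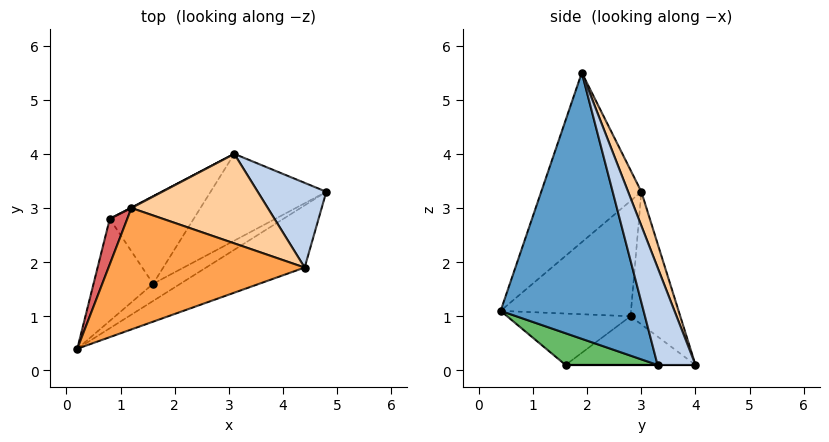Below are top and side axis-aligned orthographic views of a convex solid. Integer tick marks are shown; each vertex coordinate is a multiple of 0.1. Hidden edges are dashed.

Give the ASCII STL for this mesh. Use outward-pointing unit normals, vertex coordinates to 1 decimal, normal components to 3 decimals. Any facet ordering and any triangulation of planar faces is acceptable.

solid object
 facet normal 0.495 -0.849 -0.183
  outer loop
   vertex 4.4 1.9 5.5
   vertex 0.2 0.4 1.1
   vertex 4.8 3.3 0.1
  endloop
 endfacet
 facet normal 0.368 0.893 0.259
  outer loop
   vertex 4.4 1.9 5.5
   vertex 4.8 3.3 0.1
   vertex 3.1 4.0 0.1
  endloop
 endfacet
 facet normal -0.609 -0.362 0.705
  outer loop
   vertex 1.2 3.0 3.3
   vertex 0.2 0.4 1.1
   vertex 4.4 1.9 5.5
  endloop
 endfacet
 facet normal 0.086 0.935 0.343
  outer loop
   vertex 1.2 3.0 3.3
   vertex 4.4 1.9 5.5
   vertex 3.1 4.0 0.1
  endloop
 endfacet
 facet normal 0.435 -0.819 -0.374
  outer loop
   vertex 1.6 1.6 0.1
   vertex 4.8 3.3 0.1
   vertex 0.2 0.4 1.1
  endloop
 endfacet
 facet normal 0.000 0.000 -1.000
  outer loop
   vertex 1.6 1.6 0.1
   vertex 3.1 4.0 0.1
   vertex 4.8 3.3 0.1
  endloop
 endfacet
 facet normal -0.958 0.246 0.145
  outer loop
   vertex 0.8 2.8 1.0
   vertex 0.2 0.4 1.1
   vertex 1.2 3.0 3.3
  endloop
 endfacet
 facet normal -0.462 0.887 0.003
  outer loop
   vertex 0.8 2.8 1.0
   vertex 1.2 3.0 3.3
   vertex 3.1 4.0 0.1
  endloop
 endfacet
 facet normal -0.648 0.131 -0.750
  outer loop
   vertex 0.8 2.8 1.0
   vertex 1.6 1.6 0.1
   vertex 0.2 0.4 1.1
  endloop
 endfacet
 facet normal -0.479 0.299 -0.825
  outer loop
   vertex 0.8 2.8 1.0
   vertex 3.1 4.0 0.1
   vertex 1.6 1.6 0.1
  endloop
 endfacet
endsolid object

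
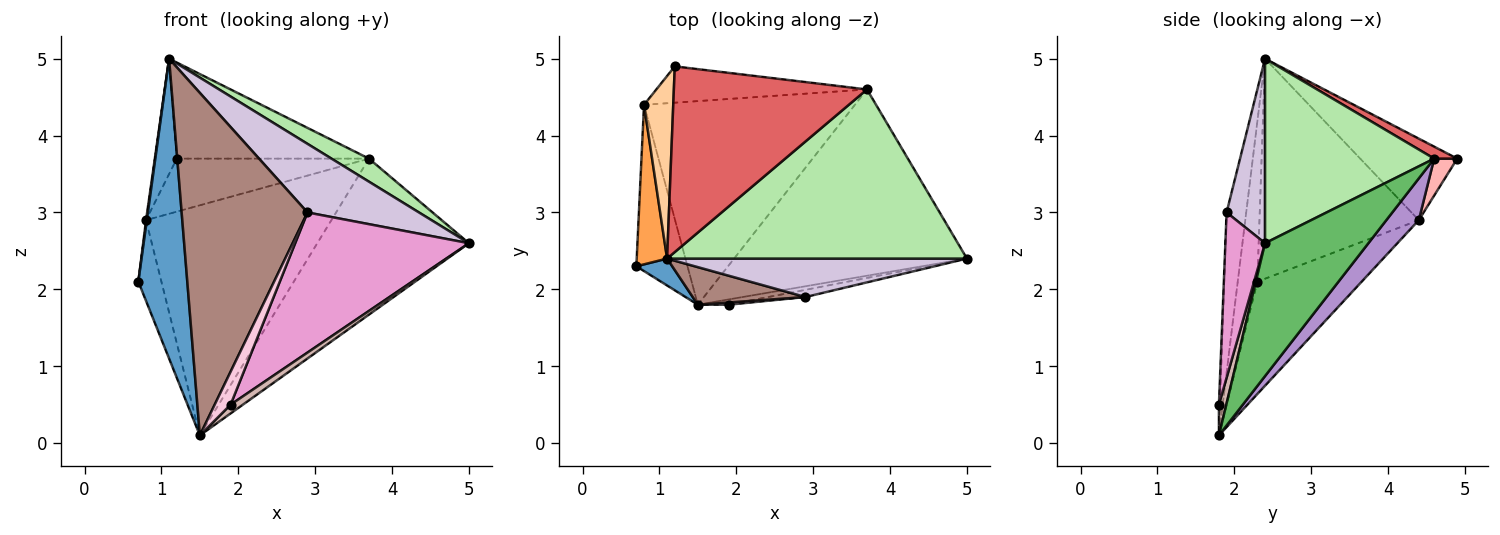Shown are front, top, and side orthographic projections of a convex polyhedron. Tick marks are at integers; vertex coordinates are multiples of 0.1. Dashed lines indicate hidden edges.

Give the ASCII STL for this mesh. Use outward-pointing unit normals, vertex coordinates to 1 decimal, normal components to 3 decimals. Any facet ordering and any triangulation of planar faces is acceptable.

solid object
 facet normal -0.371 -0.925 0.083
  outer loop
   vertex 1.5 1.8 0.1
   vertex 1.1 2.4 5.0
   vertex 0.7 2.3 2.1
  endloop
 endfacet
 facet normal -0.892 0.197 -0.406
  outer loop
   vertex 0.8 4.4 2.9
   vertex 1.5 1.8 0.1
   vertex 0.7 2.3 2.1
  endloop
 endfacet
 facet normal -0.991 -0.005 0.137
  outer loop
   vertex 0.8 4.4 2.9
   vertex 0.7 2.3 2.1
   vertex 1.1 2.4 5.0
  endloop
 endfacet
 facet normal -0.921 0.208 0.330
  outer loop
   vertex 0.8 4.4 2.9
   vertex 1.1 2.4 5.0
   vertex 1.2 4.9 3.7
  endloop
 endfacet
 facet normal 0.401 0.588 -0.702
  outer loop
   vertex 3.7 4.6 3.7
   vertex 5.0 2.4 2.6
   vertex 1.5 1.8 0.1
  endloop
 endfacet
 facet normal 0.521 -0.115 0.846
  outer loop
   vertex 3.7 4.6 3.7
   vertex 1.1 2.4 5.0
   vertex 5.0 2.4 2.6
  endloop
 endfacet
 facet normal 0.055 0.459 0.887
  outer loop
   vertex 3.7 4.6 3.7
   vertex 1.2 4.9 3.7
   vertex 1.1 2.4 5.0
  endloop
 endfacet
 facet normal 0.099 0.821 -0.562
  outer loop
   vertex 3.7 4.6 3.7
   vertex 0.8 4.4 2.9
   vertex 1.2 4.9 3.7
  endloop
 endfacet
 facet normal 0.130 0.743 -0.657
  outer loop
   vertex 3.7 4.6 3.7
   vertex 1.5 1.8 0.1
   vertex 0.8 4.4 2.9
  endloop
 endfacet
 facet normal 0.288 -0.835 0.468
  outer loop
   vertex 2.9 1.9 3.0
   vertex 5.0 2.4 2.6
   vertex 1.1 2.4 5.0
  endloop
 endfacet
 facet normal -0.153 -0.982 0.108
  outer loop
   vertex 2.9 1.9 3.0
   vertex 1.1 2.4 5.0
   vertex 1.5 1.8 0.1
  endloop
 endfacet
 facet normal 0.457 -0.762 -0.457
  outer loop
   vertex 1.9 1.8 0.5
   vertex 1.5 1.8 0.1
   vertex 5.0 2.4 2.6
  endloop
 endfacet
 facet normal 0.222 -0.974 -0.050
  outer loop
   vertex 1.9 1.8 0.5
   vertex 5.0 2.4 2.6
   vertex 2.9 1.9 3.0
  endloop
 endfacet
 facet normal -0.066 -0.996 0.066
  outer loop
   vertex 1.9 1.8 0.5
   vertex 2.9 1.9 3.0
   vertex 1.5 1.8 0.1
  endloop
 endfacet
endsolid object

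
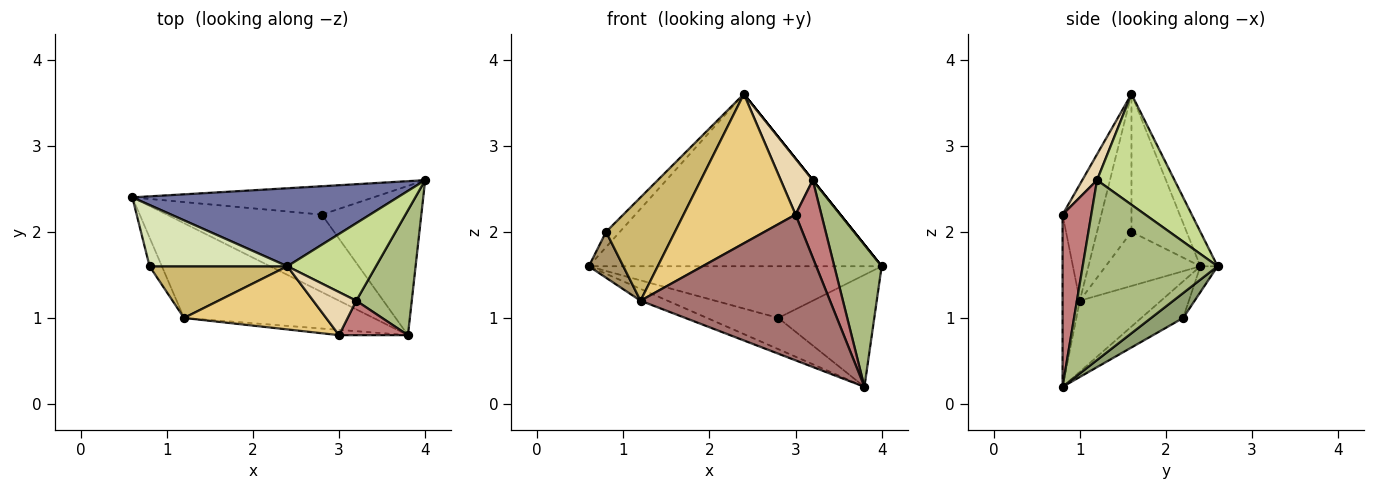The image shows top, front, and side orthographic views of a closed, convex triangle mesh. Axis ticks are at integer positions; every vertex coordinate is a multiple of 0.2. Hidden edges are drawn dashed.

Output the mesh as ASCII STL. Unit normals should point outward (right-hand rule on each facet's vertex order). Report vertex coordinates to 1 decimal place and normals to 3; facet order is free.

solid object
 facet normal -0.054 0.910 0.412
  outer loop
   vertex 2.4 1.6 3.6
   vertex 4.0 2.6 1.6
   vertex 0.6 2.4 1.6
  endloop
 endfacet
 facet normal -0.349 0.116 -0.930
  outer loop
   vertex 1.2 1.0 1.2
   vertex 0.6 2.4 1.6
   vertex 3.8 0.8 0.2
  endloop
 endfacet
 facet normal -0.051 0.875 -0.481
  outer loop
   vertex 2.8 2.2 1.0
   vertex 0.6 2.4 1.6
   vertex 4.0 2.6 1.6
  endloop
 endfacet
 facet normal -0.214 0.365 -0.906
  outer loop
   vertex 2.8 2.2 1.0
   vertex 3.8 0.8 0.2
   vertex 0.6 2.4 1.6
  endloop
 endfacet
 facet normal 0.196 0.588 -0.784
  outer loop
   vertex 2.8 2.2 1.0
   vertex 4.0 2.6 1.6
   vertex 3.8 0.8 0.2
  endloop
 endfacet
 facet normal 0.906 -0.318 0.279
  outer loop
   vertex 3.2 1.2 2.6
   vertex 3.8 0.8 0.2
   vertex 4.0 2.6 1.6
  endloop
 endfacet
 facet normal 0.781 0.000 0.625
  outer loop
   vertex 3.2 1.2 2.6
   vertex 4.0 2.6 1.6
   vertex 2.4 1.6 3.6
  endloop
 endfacet
 facet normal -0.696 0.174 0.696
  outer loop
   vertex 0.8 1.6 2.0
   vertex 2.4 1.6 3.6
   vertex 0.6 2.4 1.6
  endloop
 endfacet
 facet normal -0.919 -0.334 -0.209
  outer loop
   vertex 0.8 1.6 2.0
   vertex 0.6 2.4 1.6
   vertex 1.2 1.0 1.2
  endloop
 endfacet
 facet normal -0.408 -0.816 0.408
  outer loop
   vertex 0.8 1.6 2.0
   vertex 1.2 1.0 1.2
   vertex 2.4 1.6 3.6
  endloop
 endfacet
 facet normal -0.304 -0.877 0.371
  outer loop
   vertex 3.0 0.8 2.2
   vertex 2.4 1.6 3.6
   vertex 1.2 1.0 1.2
  endloop
 endfacet
 facet normal 0.344 -0.744 0.573
  outer loop
   vertex 3.0 0.8 2.2
   vertex 3.2 1.2 2.6
   vertex 2.4 1.6 3.6
  endloop
 endfacet
 facet normal -0.090 -0.995 -0.036
  outer loop
   vertex 3.0 0.8 2.2
   vertex 1.2 1.0 1.2
   vertex 3.8 0.8 0.2
  endloop
 endfacet
 facet normal 0.712 -0.641 0.285
  outer loop
   vertex 3.0 0.8 2.2
   vertex 3.8 0.8 0.2
   vertex 3.2 1.2 2.6
  endloop
 endfacet
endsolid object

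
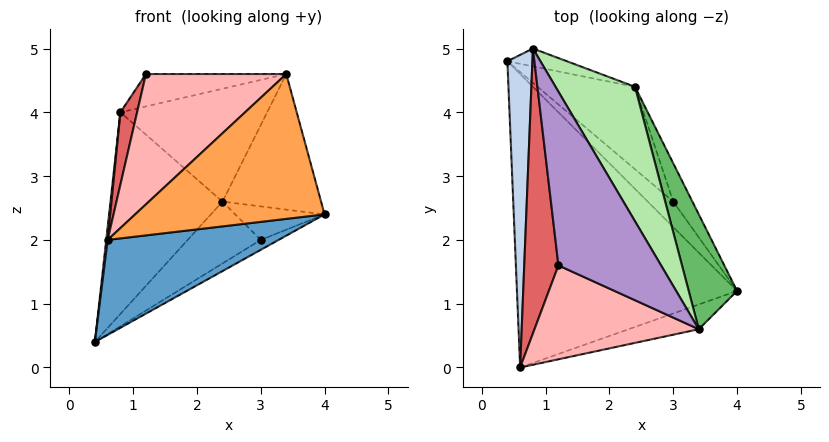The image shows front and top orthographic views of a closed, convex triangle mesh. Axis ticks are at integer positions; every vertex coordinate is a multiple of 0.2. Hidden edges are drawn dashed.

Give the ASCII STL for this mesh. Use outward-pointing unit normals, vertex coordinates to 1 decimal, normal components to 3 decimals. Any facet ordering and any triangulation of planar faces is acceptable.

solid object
 facet normal 0.215 -0.301 -0.929
  outer loop
   vertex 0.6 0.0 2.0
   vertex 0.4 4.8 0.4
   vertex 4.0 1.2 2.4
  endloop
 endfacet
 facet normal -0.994 -0.005 0.111
  outer loop
   vertex 0.8 5.0 4.0
   vertex 0.4 4.8 0.4
   vertex 0.6 0.0 2.0
  endloop
 endfacet
 facet normal 0.345 -0.925 -0.158
  outer loop
   vertex 3.4 0.6 4.6
   vertex 0.6 0.0 2.0
   vertex 4.0 1.2 2.4
  endloop
 endfacet
 facet normal 0.284 0.955 -0.085
  outer loop
   vertex 2.4 4.4 2.6
   vertex 0.4 4.8 0.4
   vertex 0.8 5.0 4.0
  endloop
 endfacet
 facet normal 0.849 0.403 0.342
  outer loop
   vertex 2.4 4.4 2.6
   vertex 3.4 0.6 4.6
   vertex 4.0 1.2 2.4
  endloop
 endfacet
 facet normal 0.674 0.475 0.566
  outer loop
   vertex 2.4 4.4 2.6
   vertex 0.8 5.0 4.0
   vertex 3.4 0.6 4.6
  endloop
 endfacet
 facet normal -0.962 -0.067 0.263
  outer loop
   vertex 1.2 1.6 4.6
   vertex 0.8 5.0 4.0
   vertex 0.6 0.0 2.0
  endloop
 endfacet
 facet normal -0.346 -0.761 0.548
  outer loop
   vertex 1.2 1.6 4.6
   vertex 0.6 0.0 2.0
   vertex 3.4 0.6 4.6
  endloop
 endfacet
 facet normal 0.083 0.183 0.980
  outer loop
   vertex 1.2 1.6 4.6
   vertex 3.4 0.6 4.6
   vertex 0.8 5.0 4.0
  endloop
 endfacet
 facet normal 0.661 0.272 -0.700
  outer loop
   vertex 3.0 2.6 2.0
   vertex 4.0 1.2 2.4
   vertex 0.4 4.8 0.4
  endloop
 endfacet
 facet normal 0.707 0.424 -0.566
  outer loop
   vertex 3.0 2.6 2.0
   vertex 0.4 4.8 0.4
   vertex 2.4 4.4 2.6
  endloop
 endfacet
 facet normal 0.774 0.417 -0.476
  outer loop
   vertex 3.0 2.6 2.0
   vertex 2.4 4.4 2.6
   vertex 4.0 1.2 2.4
  endloop
 endfacet
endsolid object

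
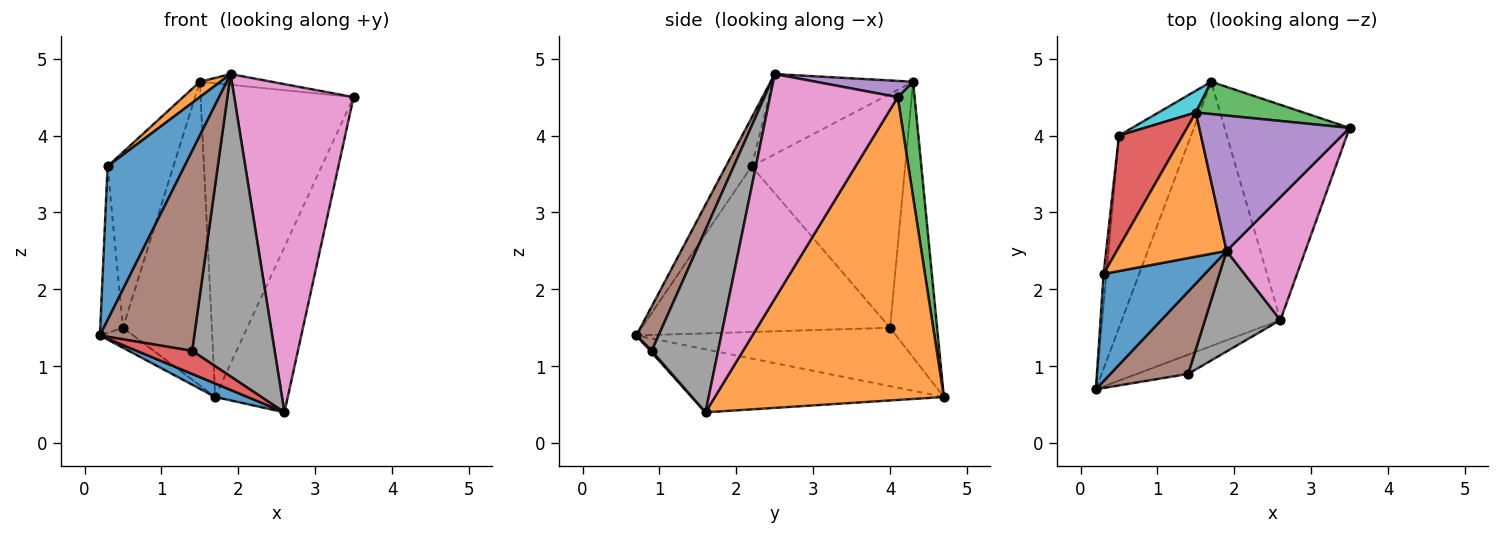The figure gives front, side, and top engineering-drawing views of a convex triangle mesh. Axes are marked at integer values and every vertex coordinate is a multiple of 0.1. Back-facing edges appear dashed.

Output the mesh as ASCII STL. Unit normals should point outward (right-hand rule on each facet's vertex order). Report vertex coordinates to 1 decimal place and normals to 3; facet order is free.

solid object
 facet normal -0.369 -0.047 -0.928
  outer loop
   vertex 2.6 1.6 0.4
   vertex 0.2 0.7 1.4
   vertex 1.7 4.7 0.6
  endloop
 endfacet
 facet normal 0.887 0.281 -0.366
  outer loop
   vertex 2.6 1.6 0.4
   vertex 1.7 4.7 0.6
   vertex 3.5 4.1 4.5
  endloop
 endfacet
 facet normal 0.109 0.989 0.102
  outer loop
   vertex 1.5 4.3 4.7
   vertex 3.5 4.1 4.5
   vertex 1.7 4.7 0.6
  endloop
 endfacet
 facet normal 0.021 -0.768 -0.640
  outer loop
   vertex 1.4 0.9 1.2
   vertex 0.2 0.7 1.4
   vertex 2.6 1.6 0.4
  endloop
 endfacet
 facet normal 0.107 0.079 0.991
  outer loop
   vertex 1.9 2.5 4.8
   vertex 3.5 4.1 4.5
   vertex 1.5 4.3 4.7
  endloop
 endfacet
 facet normal 0.213 -0.904 0.372
  outer loop
   vertex 1.9 2.5 4.8
   vertex 0.2 0.7 1.4
   vertex 1.4 0.9 1.2
  endloop
 endfacet
 facet normal 0.708 -0.661 0.248
  outer loop
   vertex 1.9 2.5 4.8
   vertex 2.6 1.6 0.4
   vertex 3.5 4.1 4.5
  endloop
 endfacet
 facet normal 0.607 -0.754 0.251
  outer loop
   vertex 1.9 2.5 4.8
   vertex 1.4 0.9 1.2
   vertex 2.6 1.6 0.4
  endloop
 endfacet
 facet normal -0.628 0.081 -0.774
  outer loop
   vertex 0.5 4.0 1.5
   vertex 1.7 4.7 0.6
   vertex 0.2 0.7 1.4
  endloop
 endfacet
 facet normal -0.467 0.882 0.063
  outer loop
   vertex 0.5 4.0 1.5
   vertex 1.5 4.3 4.7
   vertex 1.7 4.7 0.6
  endloop
 endfacet
 facet normal -0.265 -0.791 0.551
  outer loop
   vertex 0.3 2.2 3.6
   vertex 0.2 0.7 1.4
   vertex 1.9 2.5 4.8
  endloop
 endfacet
 facet normal -0.587 -0.086 0.805
  outer loop
   vertex 0.3 2.2 3.6
   vertex 1.9 2.5 4.8
   vertex 1.5 4.3 4.7
  endloop
 endfacet
 facet normal -0.996 0.091 -0.017
  outer loop
   vertex 0.3 2.2 3.6
   vertex 0.5 4.0 1.5
   vertex 0.2 0.7 1.4
  endloop
 endfacet
 facet normal -0.892 0.382 0.243
  outer loop
   vertex 0.3 2.2 3.6
   vertex 1.5 4.3 4.7
   vertex 0.5 4.0 1.5
  endloop
 endfacet
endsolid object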